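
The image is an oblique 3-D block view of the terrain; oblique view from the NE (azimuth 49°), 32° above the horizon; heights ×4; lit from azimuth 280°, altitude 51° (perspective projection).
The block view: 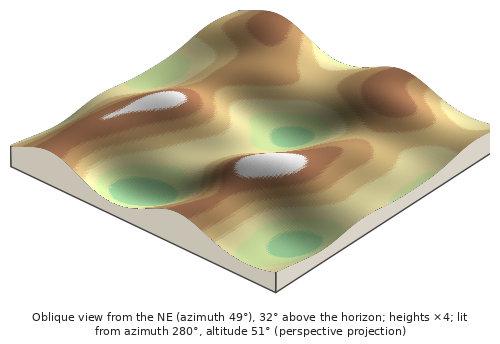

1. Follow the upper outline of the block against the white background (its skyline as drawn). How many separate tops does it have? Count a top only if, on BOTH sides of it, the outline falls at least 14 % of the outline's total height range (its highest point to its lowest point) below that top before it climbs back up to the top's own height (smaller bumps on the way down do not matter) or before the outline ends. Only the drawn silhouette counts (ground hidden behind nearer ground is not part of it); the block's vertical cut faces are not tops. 1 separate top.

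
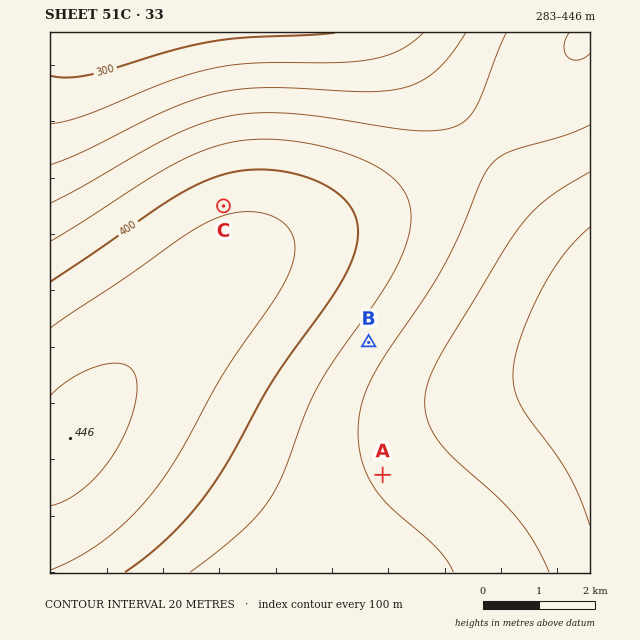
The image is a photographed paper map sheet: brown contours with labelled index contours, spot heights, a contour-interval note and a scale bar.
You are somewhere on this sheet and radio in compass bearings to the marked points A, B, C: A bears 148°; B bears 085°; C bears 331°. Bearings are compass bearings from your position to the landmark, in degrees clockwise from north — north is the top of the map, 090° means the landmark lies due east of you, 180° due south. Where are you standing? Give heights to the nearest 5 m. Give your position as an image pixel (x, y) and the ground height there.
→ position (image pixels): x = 303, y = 348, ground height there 395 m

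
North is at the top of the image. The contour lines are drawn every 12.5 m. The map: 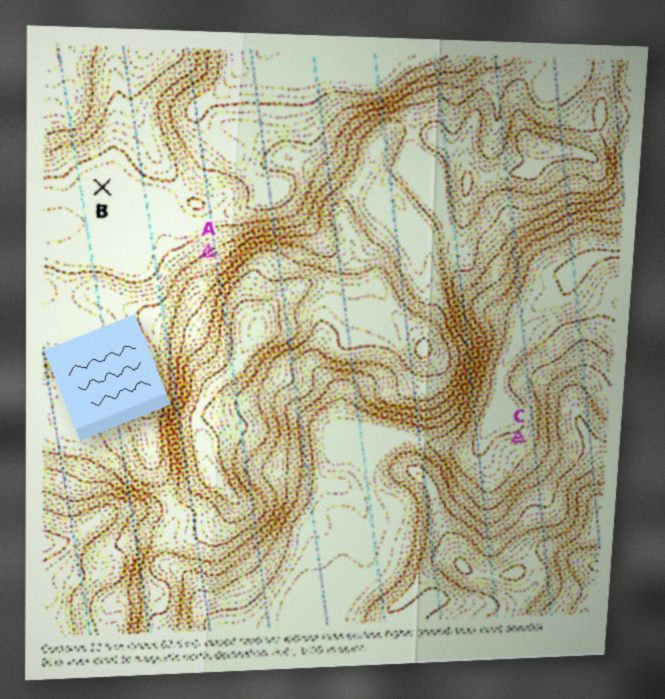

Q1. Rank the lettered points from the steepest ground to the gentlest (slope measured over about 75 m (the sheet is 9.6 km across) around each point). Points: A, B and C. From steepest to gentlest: A C B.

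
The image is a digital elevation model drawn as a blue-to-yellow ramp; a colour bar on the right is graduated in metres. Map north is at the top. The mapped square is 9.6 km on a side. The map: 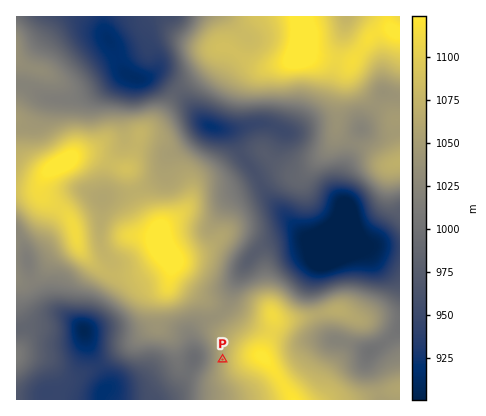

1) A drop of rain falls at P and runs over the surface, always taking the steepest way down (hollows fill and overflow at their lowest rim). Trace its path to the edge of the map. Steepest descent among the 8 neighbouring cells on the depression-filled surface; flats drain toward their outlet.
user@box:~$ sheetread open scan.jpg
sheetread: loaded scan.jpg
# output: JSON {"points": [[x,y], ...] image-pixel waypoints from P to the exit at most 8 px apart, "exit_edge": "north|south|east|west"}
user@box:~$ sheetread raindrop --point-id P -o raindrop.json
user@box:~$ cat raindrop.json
{"points": [[222, 360], [214, 360], [206, 360], [198, 360], [192, 368], [186, 376], [178, 384], [170, 392], [162, 400]], "exit_edge": "south"}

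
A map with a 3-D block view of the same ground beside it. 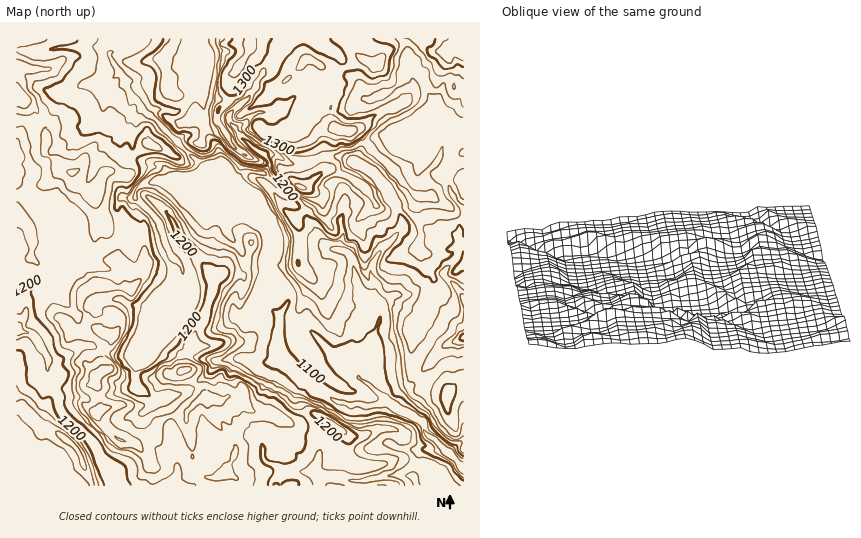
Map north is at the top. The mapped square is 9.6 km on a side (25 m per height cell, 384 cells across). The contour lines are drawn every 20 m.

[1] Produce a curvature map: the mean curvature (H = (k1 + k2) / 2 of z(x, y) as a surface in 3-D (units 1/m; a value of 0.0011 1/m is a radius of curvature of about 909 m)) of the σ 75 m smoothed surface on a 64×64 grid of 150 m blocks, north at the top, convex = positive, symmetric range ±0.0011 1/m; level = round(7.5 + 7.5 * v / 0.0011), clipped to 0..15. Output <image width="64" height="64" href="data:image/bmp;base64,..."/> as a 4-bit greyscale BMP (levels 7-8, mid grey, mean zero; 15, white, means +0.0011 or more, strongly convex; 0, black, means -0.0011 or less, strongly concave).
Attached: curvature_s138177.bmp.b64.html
<image width="64" height="64" href="data:image/bmp;base64,Qk12CAAAAAAAAHYAAAAoAAAAQAAAAEAAAAABAAQAAAAAAAAIAAATCwAAEwsAABAAAAAAAAAAAAAAABEREQAiIiIAMzMzAERERABVVVUAZmZmAHd3dwCIiIgAmZmZAKqqqgC7u7sAzMzMAN3d3QDu7u4A////AIiIiIdmqnZ2dlZmZ3ZndmiIdmibqXaYdDRXnMpmiZmpd3d3d2nGV3d5mphnh5mqiJmJhlZ2VmVGh1MiNEaZmaN3d3d3fbRXZmeaqGaId3iXeIh2ZmZoiJmru6l2aJmskHd3d3aPg2ZlV6mHZ4l3d4h2ZWeZh2eIiJmrzLqIqroyd3d3Zr5UVmZZqGd3iXd3iodmmZiId4d4dmeIiXZ3YA53d3Zp6TRHmryWeHaId3eKmGaJh5h3d3dkNFRGVoggLXd4Z7+0M2vdyXiHZph3eJh2Zoh4mHZmirl1RIupUAeld4mL6kM0rah3eIdnqHd4d3Zmd3iHZVnuzMqZvNoCe/hnmqtzM1nZZ3Z5l1i3Z4d4d2ZniZhVr/povd3M1gis1mi5lzREnZVFZWmoeaZXh4d3iJu6h3z+UiRoiYYQCKy1e7eFRnneuHd1V5mKp1h4d3mqu5iK77QkZmd2IARpq5WahXZXm6mr3cp1Z3iqiZl4mIiZhoyWMTNDNEMleKmrhZl1h1ZnV3Z5d3VVVWnLqZmoaJqFhjM0aIm4Noe6mZuVh2Z3d3mJl1RDR4VUNql4qct4mXVVRGmZqoVoiKqYmqaGd3Z3nLuWVlSIqHdmeHqa/Jh1VmRXmYiGR4eKmIiJl5d4dlR5qoeZZrq8uphli3uVREZ3ZomYh1WJdnund4mJl3dndVeqz+lleM7O/7R9ZUNFaGZnmYd4Z5h2aqdneHiXiFZ3rIitg0REeIq6gwMzRWd3Z4mYd4hoh3Zpp2Z4eJiHV2V5d5chVmVVZmUyMzNGd3domId3h2iHZlm4dniJmZRYl1ZlenNXd2eZmqvLlomHdnmHd3d3d3dmabh3VoqrY3ebdmZ7tVZ3Zmiqms7Zmod2eYd3Z3eHd2VqqYd1JEU2douYeazpVnd2Vqp2aLl5l3aJd3Zpp3h3Zpuph4mCJ4hnmoebqMtld3dle6ZEZ1eHd3h2ZoqXZ4dWq5mIiYdYl4mqZ5hmm3V3d3ZpynVGVoiHeHZoqXd3h1WqmYiIiYWIq6hndnibhmd3d1a7lkVmeHd4lmmoeId3R6mJmIeZhYiJdYlmiahlZ3d3ZZyWRnV3d2enaZiIh3ZIiImYeKeGiIdWmXdlRIZXd3dlfKdHpXiIZZd5mIh2ZWd4eJiIpIaHZmabh3do2VZ3h2Z7uEXGWJhkeImIiGVmlkRXmIqRh3iHdoqqqpq8dmeHZnqodbhHmER5qYiIVYaYZ4eJqTV4dnd3d6uoeHund3dmiqqWqWZ1N6upmYY3lYmHeHmDWWiIZoh2dmZoaLmYdmaam7iadmV6yoiIhjp3qYd3mUTKeJmHd2dmZ5h3uphlZ6mJuHplZ4zYd4mmLFXJh3iZg2p5mId3d2iZl2e6dUV6p4moaVVkbMh3iaQtgquYiZmqV3iXdnh2dmeHd6ljV7yXeJVbhWRayHdUME6zOqmqmHh1Z5h3eHeIZ3d4qUN72Xd3Y362ZEq4dUNHbKYkeZl2eGV4l3d4eImId3ipM62WVoZGrbVkSrdke2urh5RIiYeKZWmXd3h3iYh4iLkV3GVWl2mZdWNqqFXOOMl4l0R5d4hleod3eHZ5mHiYxwn5VmZ3eIZXQ5ynN8gpuYd5c3h3d3WoeHd3ZomYaomQTddWdmeHdnYm3JVbpjeqh4lVmYdnlpd3Z3ZniZdbeBTfllZ3d3d3dDzYVXynRnisyEmoZnq0hnd3ZniZmEhDbupkV3d3d3difnEli6ZWZZ2ER5maqmZ2Z4ZoiZmYMxP9lkV3d3d3djTYBKu6p1Vo2TNYu7ylKZdohmmYeahIcGdlV3d3d3dkS7Au/6V3RZ/2JHuniZRal2mYeZZol4zlATRmd3d3dlncAd/aqERp7XM2u3Z3dJunVomap2iZq9yFVDNFZ3dlVzAc+2ecqb21IlrIZodkiZZWeamqZpqHmpl0e8dFZTVBVG+VVWm8hDI0r7d3iIVolniIl3uGh3d3UzfvtEMhBf/4VyRFVndRJGrqd3d4pneWeph2aZeHaHiJvvoDzEBv/SATeYZlVEQmvZVWd3iXeYZpl3ZXqXd4eM3ccF79I/9wBYvd3JV5ama5Znd3d4lnh3m4d2Z5iHdoyqYBrKcq9gCv/aiLt2mct1Vnd3d3iYZ3eKh2dmd4h2e6QFlWho/gXP2Xdmeqm+/rY0Z3d3d3h2Z4mId3d3eHd7gEzqhm3xBK+Xd3dni8u83HRFZ3d3d3Z3l4iIiHeIiHYn66qmT5DKSXeIh3ZplUebuHZVZ3d2h5iXeIiId4h4VEdjR6VPwF6kRXeId2iENGe8u4ZWd3eauodneIh3iXZWl3hmhUvrEa2XZ3iHeadVVGi924Zmd5y6dWd4iId4hVeaupd2NpuTGrh3d3d4qGZmVFm7lmV5e3RFZmd3iIhmiHm4iHY4yrg0qoh3d3eqdmdlRoqVdoxqZFZmZmdnd1aIaLh3d0bal4OZqoZ3d5qGV3aFaYSYandniZh3d4d2VnZXqHd3Q9yXlVeKl3Z4l2ZpmYVYZJlWeau8uXd4iIV5hlmHd3dTu7mGRniZd6mHh3u8hVdleZZrmIirmIiIV6qaq5d3h1OKuoh1aHqquHZoq7uFVldouHdUVmmZmYdYh3iql3eIU3d5mYZnebh2Znqni6VFWKvJplVVVWZ3ZmZmZmiod4hVh3mpd2d4hmZnmXd6uUWKmqmKq6mZmIiIiIdmVYqHd1e6iKl4dnZnd4mHd2VmaLhXeI"/>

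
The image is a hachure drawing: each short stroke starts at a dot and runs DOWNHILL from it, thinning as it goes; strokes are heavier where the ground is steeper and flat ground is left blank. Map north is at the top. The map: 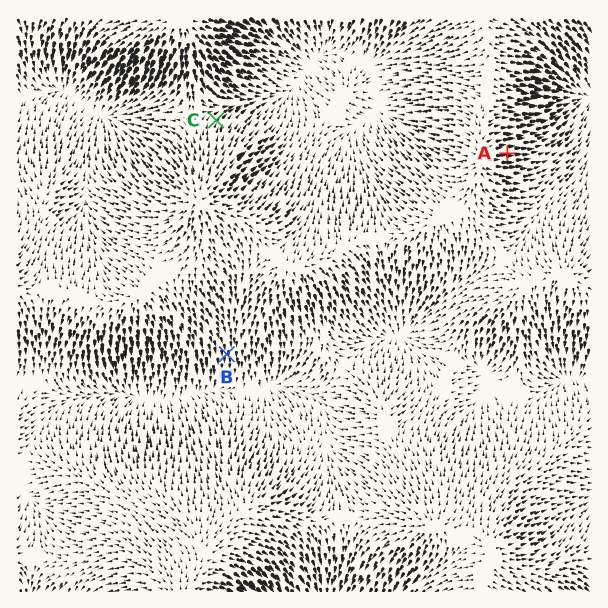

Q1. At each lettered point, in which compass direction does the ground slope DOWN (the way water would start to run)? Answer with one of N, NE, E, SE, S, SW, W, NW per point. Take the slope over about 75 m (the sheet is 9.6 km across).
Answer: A E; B S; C NE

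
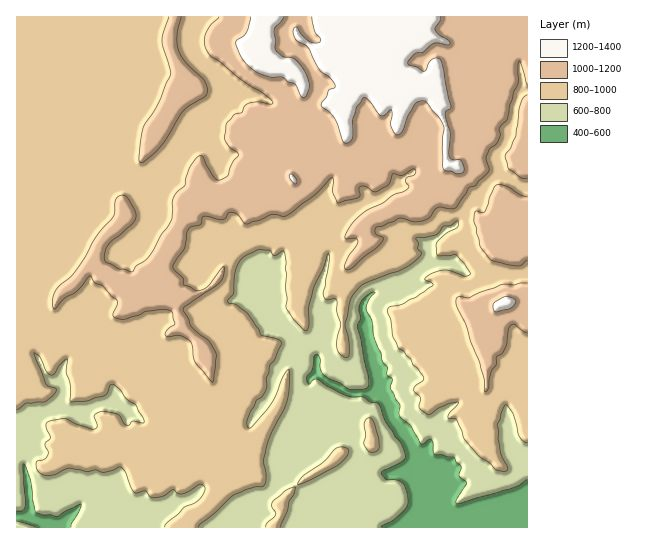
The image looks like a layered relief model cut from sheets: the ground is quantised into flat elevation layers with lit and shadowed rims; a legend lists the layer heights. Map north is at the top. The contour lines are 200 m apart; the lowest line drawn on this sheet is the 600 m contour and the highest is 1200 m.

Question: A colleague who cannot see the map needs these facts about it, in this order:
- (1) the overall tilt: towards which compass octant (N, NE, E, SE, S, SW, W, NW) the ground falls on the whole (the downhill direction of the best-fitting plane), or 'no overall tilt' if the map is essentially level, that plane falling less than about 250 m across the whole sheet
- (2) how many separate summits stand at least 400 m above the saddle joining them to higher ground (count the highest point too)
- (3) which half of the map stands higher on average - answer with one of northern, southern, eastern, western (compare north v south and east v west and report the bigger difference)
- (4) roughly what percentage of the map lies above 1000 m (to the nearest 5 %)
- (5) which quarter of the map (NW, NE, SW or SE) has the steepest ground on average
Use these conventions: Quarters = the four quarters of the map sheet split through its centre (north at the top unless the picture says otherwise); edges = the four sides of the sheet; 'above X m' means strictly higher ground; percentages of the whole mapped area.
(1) On the whole the ground falls towards the south.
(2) Counting only tops that stand 400 m proud, the map has 1 summit.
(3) On average the northern half of the map is the higher ground.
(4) Ground above 1000 m makes up about 30 % of the sheet.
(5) The south-east quarter is the steepest part of the map.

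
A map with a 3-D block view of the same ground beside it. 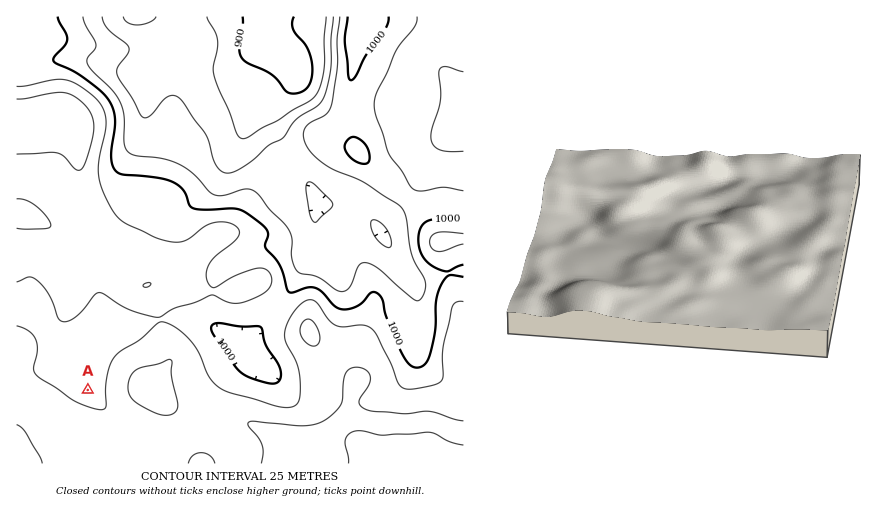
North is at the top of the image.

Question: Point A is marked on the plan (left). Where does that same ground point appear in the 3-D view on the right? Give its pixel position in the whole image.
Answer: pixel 780 302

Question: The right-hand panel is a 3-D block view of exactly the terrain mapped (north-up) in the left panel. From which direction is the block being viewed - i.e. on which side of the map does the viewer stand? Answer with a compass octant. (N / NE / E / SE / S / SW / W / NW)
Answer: W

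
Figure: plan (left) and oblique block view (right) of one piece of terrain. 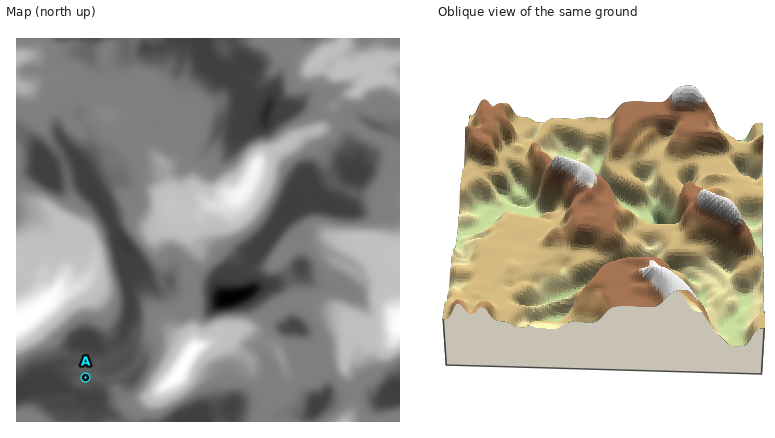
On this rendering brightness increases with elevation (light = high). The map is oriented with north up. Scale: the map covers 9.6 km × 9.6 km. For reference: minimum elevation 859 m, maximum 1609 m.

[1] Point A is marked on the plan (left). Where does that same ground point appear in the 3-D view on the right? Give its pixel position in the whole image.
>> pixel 727 298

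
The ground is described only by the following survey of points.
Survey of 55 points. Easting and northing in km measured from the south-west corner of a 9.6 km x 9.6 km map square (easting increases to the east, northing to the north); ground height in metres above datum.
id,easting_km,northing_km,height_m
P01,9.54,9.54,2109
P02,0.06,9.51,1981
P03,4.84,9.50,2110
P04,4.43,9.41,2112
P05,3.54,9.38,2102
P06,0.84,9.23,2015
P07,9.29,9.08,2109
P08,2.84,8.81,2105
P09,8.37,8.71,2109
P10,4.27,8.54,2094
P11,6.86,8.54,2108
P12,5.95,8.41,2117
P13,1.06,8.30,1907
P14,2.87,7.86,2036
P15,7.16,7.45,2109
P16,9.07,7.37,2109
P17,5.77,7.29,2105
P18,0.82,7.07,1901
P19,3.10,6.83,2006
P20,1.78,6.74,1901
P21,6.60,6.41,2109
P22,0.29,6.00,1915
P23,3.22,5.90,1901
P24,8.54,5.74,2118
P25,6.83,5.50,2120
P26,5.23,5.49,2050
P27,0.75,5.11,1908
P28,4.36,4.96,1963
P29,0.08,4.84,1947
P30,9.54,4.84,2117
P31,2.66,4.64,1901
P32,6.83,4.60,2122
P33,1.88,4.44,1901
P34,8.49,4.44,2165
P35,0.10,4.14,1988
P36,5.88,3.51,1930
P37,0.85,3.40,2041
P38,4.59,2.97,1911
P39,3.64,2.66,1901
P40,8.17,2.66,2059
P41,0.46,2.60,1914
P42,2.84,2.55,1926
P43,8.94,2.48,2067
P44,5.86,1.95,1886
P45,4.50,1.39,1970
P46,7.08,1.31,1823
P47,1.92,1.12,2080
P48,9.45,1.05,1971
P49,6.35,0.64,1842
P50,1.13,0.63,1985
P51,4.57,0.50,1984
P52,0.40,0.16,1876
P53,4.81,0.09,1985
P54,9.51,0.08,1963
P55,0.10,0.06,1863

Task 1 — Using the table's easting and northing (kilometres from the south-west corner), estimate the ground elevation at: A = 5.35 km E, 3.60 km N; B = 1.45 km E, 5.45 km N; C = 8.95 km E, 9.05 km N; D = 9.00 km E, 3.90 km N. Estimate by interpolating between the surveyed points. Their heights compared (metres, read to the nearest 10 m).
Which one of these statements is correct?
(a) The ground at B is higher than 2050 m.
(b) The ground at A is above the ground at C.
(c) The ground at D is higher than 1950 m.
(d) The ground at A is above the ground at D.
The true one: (c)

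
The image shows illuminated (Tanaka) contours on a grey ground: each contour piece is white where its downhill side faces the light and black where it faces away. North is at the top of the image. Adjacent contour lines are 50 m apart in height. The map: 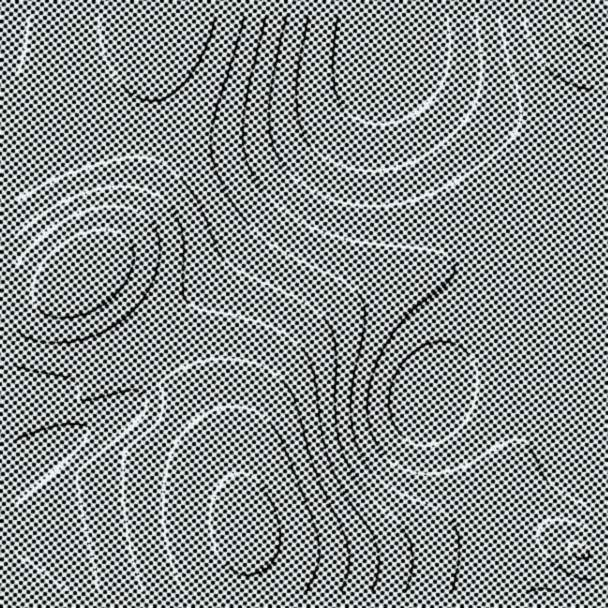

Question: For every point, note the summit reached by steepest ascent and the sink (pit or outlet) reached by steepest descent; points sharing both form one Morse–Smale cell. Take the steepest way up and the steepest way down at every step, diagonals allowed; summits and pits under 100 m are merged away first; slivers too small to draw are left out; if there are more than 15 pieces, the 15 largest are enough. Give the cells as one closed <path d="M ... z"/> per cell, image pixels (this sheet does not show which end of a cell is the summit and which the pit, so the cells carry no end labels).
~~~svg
<path d="M390 16l-373 0-1 70 26 26 20 10 15 5 127 12 44 0 48-9 37-16 21-16 16-15 13-17-17 27-86 113-74 79-23 23-44 39 71 90 22 37 9 26 6 27-1 65 345 0 1-434-43-16-60-27-43-23-26-16-16-16-4-7z"/><path d="M375 76l-28 28-35 20-27 9-37 6-44 0-127-12-15-5-20-10-25-26-1 210 23-1 24-7 18-10 6 0 13 15 34 48 4 3 5-1 40-35 97-102 86-113 10-15z"/><path d="M138 346l-34 24-77 44 1-19-4-9-8-5 1 211 229-1 1-64-6-27-9-26-22-37z"/><path d="M591 16l-199 0-1 8 6 21 7 15 16 16 18 12 77 39 76 30z"/><path d="M87 278l-6 0-30 14-35 5 0 83 8 6 4 9 1 17 75-42 35-25z"/>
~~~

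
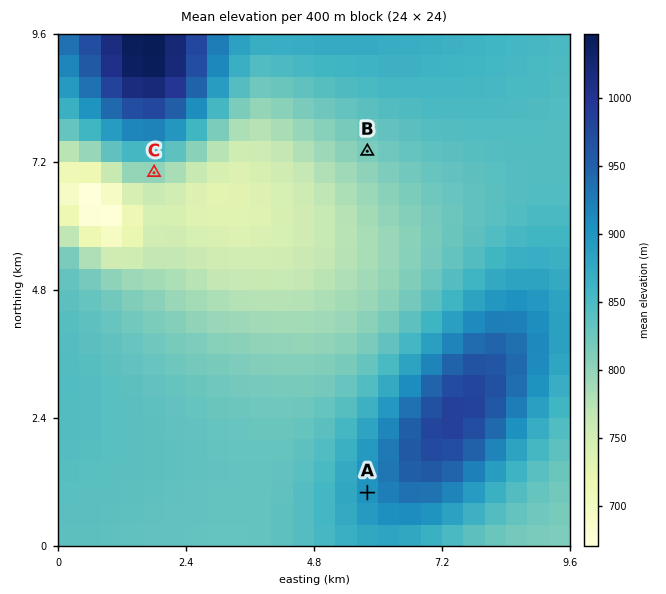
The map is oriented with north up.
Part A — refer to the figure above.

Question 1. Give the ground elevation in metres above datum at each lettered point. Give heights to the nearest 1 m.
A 901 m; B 814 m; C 799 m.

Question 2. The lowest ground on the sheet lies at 660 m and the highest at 1050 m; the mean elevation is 840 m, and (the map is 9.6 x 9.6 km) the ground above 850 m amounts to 31.2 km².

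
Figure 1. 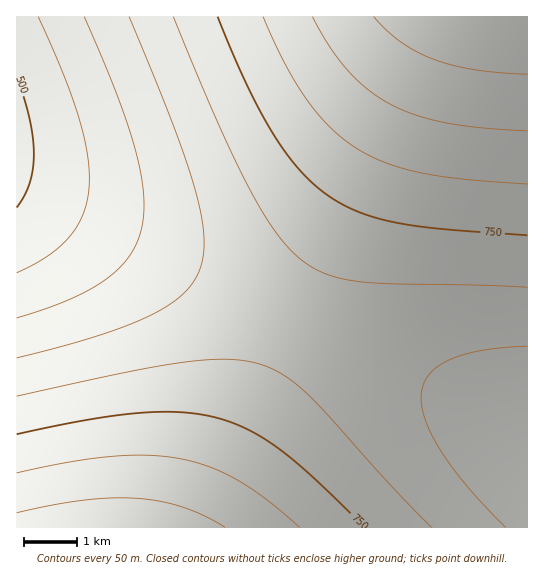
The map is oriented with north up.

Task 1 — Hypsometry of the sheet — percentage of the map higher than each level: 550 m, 95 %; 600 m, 88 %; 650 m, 75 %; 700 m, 50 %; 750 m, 32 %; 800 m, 19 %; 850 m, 9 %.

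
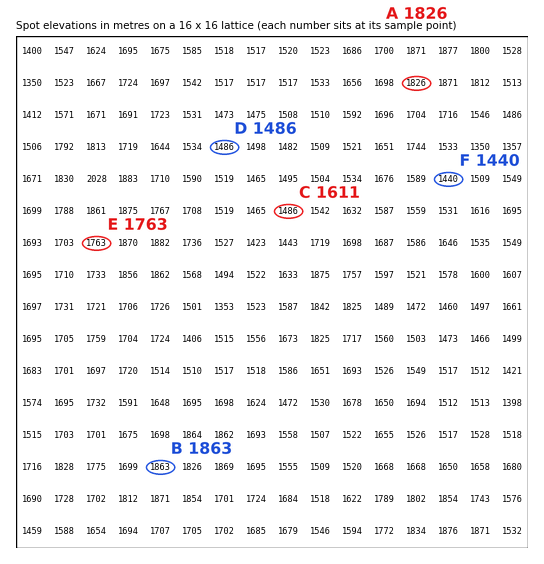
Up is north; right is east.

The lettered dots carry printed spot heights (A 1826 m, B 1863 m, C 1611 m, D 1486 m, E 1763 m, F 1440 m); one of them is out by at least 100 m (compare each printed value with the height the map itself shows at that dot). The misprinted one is C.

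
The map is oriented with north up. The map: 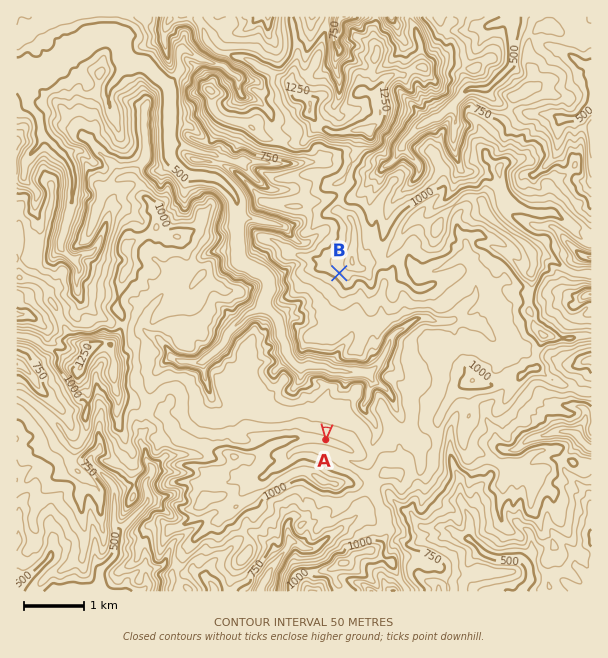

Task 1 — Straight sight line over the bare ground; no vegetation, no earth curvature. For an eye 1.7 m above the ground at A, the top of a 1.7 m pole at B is visible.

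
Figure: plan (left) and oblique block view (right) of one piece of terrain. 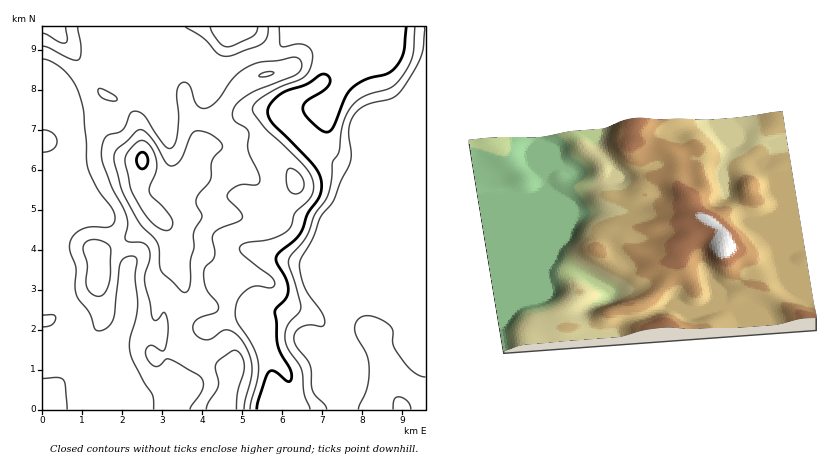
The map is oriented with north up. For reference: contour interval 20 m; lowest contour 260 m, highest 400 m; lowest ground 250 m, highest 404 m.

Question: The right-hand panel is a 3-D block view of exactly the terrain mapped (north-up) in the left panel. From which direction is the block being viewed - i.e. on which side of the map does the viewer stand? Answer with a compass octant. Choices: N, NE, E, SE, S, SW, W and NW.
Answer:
N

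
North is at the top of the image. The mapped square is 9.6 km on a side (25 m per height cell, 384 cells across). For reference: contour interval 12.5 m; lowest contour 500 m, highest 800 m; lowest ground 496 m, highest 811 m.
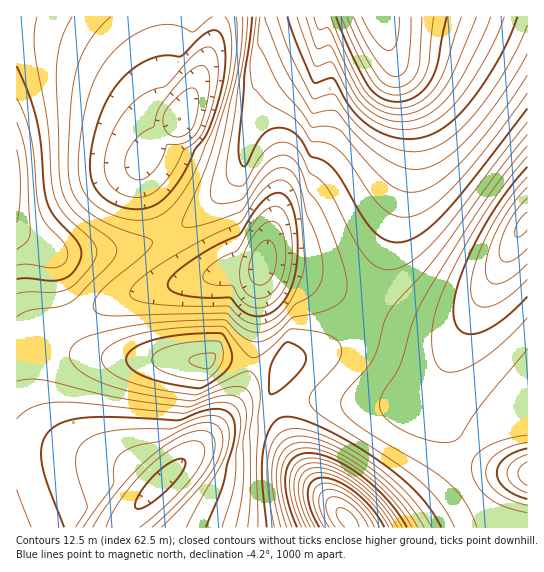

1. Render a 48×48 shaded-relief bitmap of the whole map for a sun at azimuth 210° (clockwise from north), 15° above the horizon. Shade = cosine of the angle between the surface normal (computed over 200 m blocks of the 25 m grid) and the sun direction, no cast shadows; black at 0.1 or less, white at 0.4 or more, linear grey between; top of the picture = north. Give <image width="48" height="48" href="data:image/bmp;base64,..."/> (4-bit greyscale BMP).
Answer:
<image width="48" height="48" href="data:image/bmp;base64,Qk32BAAAAAAAAHYAAAAoAAAAMAAAADAAAAABAAQAAAAAAIAEAAATCwAAEwsAABAAAAAAAAAAAAAAABEREQAiIiIAMzMzAERERABVVVUAZmZmAHd3dwCIiIgAmZmZAKqqqgC7u7sAzMzMAN3d3QDu7u4A////AHd3d4iIh3ZoiIiZq83u7JYxABNFZneHdnd3d4iIh3d3iIiZq83u2nQQACNFZ3d2ZXd3d3iIiHd3eIiZq83cp0EAASRWZ3ZlQ3d3d3eIiIh3d4mau8zKdBAAAjRWd2ZUQ3d3d3d4mYiHd4mau7uXQQAAE0Vmd2ZlVXd3d3eIiZmIiImqu6l0IAABNFZnd3d3eHd3eIiIiZmZmZmqqpdTEAATRWZ3d4iJmniIiIiImZqqqZqqqYZCERI0VmZ3eIiaq4iIiJmZmaq7uqqqqXZDIjRVZnd3iIiZq4iImZmqqqu8u7u6qHZURFVmd3d3iIiImYiZmaqqu7vMzMy6qXZlZmd3d3eIiIiIiImZmqq7vMzMzMy7qYd3d3d4iIiIiIiIiJmZqqu7vMzMzMy7qZiIiIiIiIiIiIiIiJmZqqq7u7vMu7uqqZiIiIiIiIiIiIiIiJmZmaqqqqqqqqmZmZiIiIiIiIiHd3iIiIiZmZmZmZmZmId4iIiIiIiIiIh3d3eIiIiIiIiIiHd3d2ZmZ3d3d4iIiIh3d3d4iIiIiHd3ZmZlVVRFVmdnd3eIiId3d3d3iIiIh3dmZVVUREQ0VWZmd3eIiIh3d3d3eIiIiHdmZVVEREM0RWZmd3eIiIiHd3d3d5mZmId3ZlVVREREVWd3d3iIiIiHd3d3d5mqmYiHd2ZmVVVEVnd3eIiIiIiId3d3d6qqqZiIiId3ZmZVZ4iIiIiJiIiIh3d3d6qqmZmZmIiIh3dmd4mYiZmZmZiIh3d3d6qpmIiImZmZmIh3eJqZmZmZmZmIiHd3d5mYd3eIiImZmZmIiZqpmZmZmZmIiId3d5iHZmZnd4iZmZmYiaqqmZmZmZmYiId3d4d2VVVmZniJmaqYiau6mZmZmZmZiIiHd3dlVVVVVmeImZqZmau6qqmZmZmZiIiIh3ZlVVVVVmd4iZqZmau6qqqZmZmZmIiIiGZVVVVVVmd4iZmZmau6qqqZmZmZmIiIiGZVVVZmZnd4iJmZiau7qqqpmZmZmYiImWZmZmZmd3eIiJmZiau7qqqqqZmZmYiImWZmZmd3d4iIiJmZiau7qqqqqpmZmYiImVVmZnd3iIiIiJmZiau7qqqqqqqZmZiImVVmZ3d4iIh3eJmZiaq7qqq7uqqZmZiImVVmZ3eIiIdVaJmZiaq7qqu7u7qpmZiIiVZmZ3eIiIZniJmZiaq7qrzMzLupmZiIiVZmd3iIiId4mZmpiaq7qrzd3MupmYiIiGZmd3iIiIiJmZmpmaq7qs3d3LupmYiIiGZnd3iIiIiZmaqpmaq7qs3d3LqZiIiIiGZ3d4iIiJiZmaqqmaq7qs3dy6mIiIiIiGd3d4iIiJmZmaqqqaq7qs3cupiIiIiIiHd3eIiIiJmZmaq6qqq7q93MqYd3eIiIiHd3iIiIiZmZmaq6qqq7q93LqHd3d4iIiHd4iIiIiZmZmaq7qqq7q93LmHd3d4iIiHeIiIiIiZmZmaq7qqq7q9y6l3d3d4iIiHiIiIiIiZmZmpqrq6q7rNy6h3d3eIiIdw=="/>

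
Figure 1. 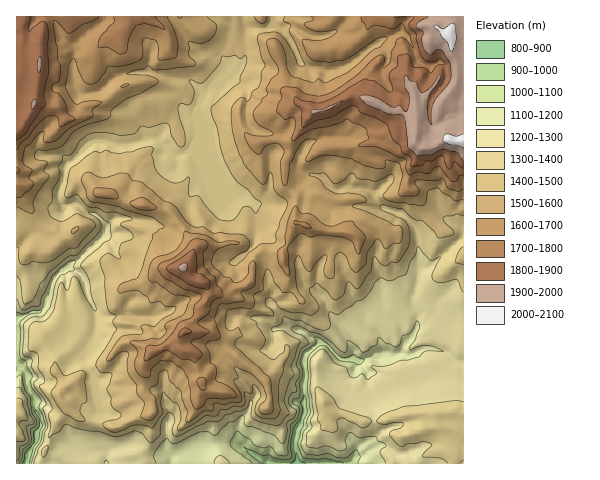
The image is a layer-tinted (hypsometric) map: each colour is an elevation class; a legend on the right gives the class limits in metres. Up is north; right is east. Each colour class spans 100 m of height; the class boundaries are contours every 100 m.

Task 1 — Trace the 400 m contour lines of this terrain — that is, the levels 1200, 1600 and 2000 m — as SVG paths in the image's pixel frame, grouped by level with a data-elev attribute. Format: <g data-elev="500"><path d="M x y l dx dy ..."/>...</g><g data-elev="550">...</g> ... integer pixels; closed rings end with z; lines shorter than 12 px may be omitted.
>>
<g data-elev="1200"><path d="M156 463l-2-9 7-10 5-5 8 5 26-12 8 0 5 3 3 0 12-12 7-2 7-5 2 1 1 8 8 2 18 7 5 2 5 7 3 0 3-11 0-9 7-6 2-5 0-2-6-5-2-5 3-6 6-3-1-8 4-9-4-11 4-13 9-7-5-7-11-4-1-3 1-2 6-1 10 6 11 2 23 18 4-1 1-11 9 6 6 6 13-7 2-7 16 9 4-1 4-10 10-4 5-11 2 3 1 4-5 12-6 7 0 2 18-3 7 1 10 4-17 0-4 2-5 4-18 4-11 4-17 0-1 2 5 4 0 3-8 6-6-6-6 4-5-1-4-9-12-5-12-14-4 1-9 10 0 30 3 23-3 8 2 6-6 7 1 12 9 2 11-2 10 5 5 0 5-4-2-7 4-7 11 5 16-1 2 4 8 4-1 2-5 5 6 11"/><path d="M229 463l-3-4-6-4-5 4-1 4"/><path d="M17 461l3-5 0-9 6-3 3-3-2-15 6-2 1-3-4-7-3-16-7-10-3 0"/><path d="M17 299l5 11 17-4 2-2 0-6 12-23 16-14 5-1 2 2-2 4 0 5-13 4-4 5-7 26-5 8-4 3-10 1-7 7-2 28 3 3 6 2 1 2-1 7 7 10-4 5 0 3 12 18 0 2-3 4 5 16-4 8-1 9-5 7-4 14"/></g><g data-elev="1600"><path d="M195 409l2 0 4-2 7-8 15 0 13-2 0-4-5-5-15-7 0-13-6-6-1-8-3-8 3-5 8-1 3-3-6-18 5-14 25-4 0-2-3-6 10-5 4-3 1-19-1-4-3-1-3 4-1 8-2 4-6 4-6 1-4-4-7-2-9-9-3-5 3-9 3-3 12-5 10-2-5-2-16 1-12-7-16-2-4-2-2 1-2 10-6 8-8 4-10 3-6 3-2 6-2 10 3 6 6 0 16 12 17 4 0 2-4 9-4 6-16 8-1 4 2 5-7 6-8 0-22 4 7 8 1 4-3 8 0 6 3 6 5 3 7 0 2-9 9-7 12 1 9 7 6 9 3 12-1 8z"/><path d="M287 276l1 0 2-4-2-26 11-12 5 0 7 3 10-2 25 3 7 4 5 12 7-15-1-4-11-14-9 1-10 4-7 0-16-12-10 0-6-8-3 4-4 11-3 15 0 8-8 8 2 11z"/><path d="M145 210l9 0 3-2-10-8-4-2-4 0-9 4 0 2 5 4z"/><path d="M108 199l10-1-3-8-11-2-8 0-2 1-1 4 2 3z"/><path d="M17 197l4 0 10-8 2-4 0-3-4-4 3-9-7-4-2-4 3-15 5-2 5-8 6-5 2 1-1 7 2 3 10-1 15-13 22-11 1-2-1-5 9-7 0-2-9 0-9 1-6 2-6-5-6-12 3-21 3-6 3-2 1 2 9 21 6 3 8-3 11-15 9 1 8-2 14-5 3-4-1-14 4-4 8 2 3 2 1 5 0 10 1 3 15-2 3-3 1-13-4-13-7-12"/><path d="M121 87l3 0 5-3-5 0z"/><path d="M311 17l2 1 0 2-9 4 4 4 10 4 18-3 1 2-6 5-8 4-21 0 1 3 4 12 7 6 15 1 14-2 10-5 24-16 8-2 2 2-6 8-9 3-24 22-22 11-7-4-7 3-20-6-5-8-2-15-4-10-7-5-6 2-1 3 1 6 3 7 6 10 1 5-1 4-6 4-5 9 1 7-5 3-1 5-7 8-1 4 5 9 13 7 2 3-4 2-12 0-12-4 0 6 6 10 8 7 6-8 4-2 8-2 4 3 3 6-3 10 0 16 2 6 2 2 2-3 3-19 6-12 7-11 8-2 6 1-11 18 0 2 1 1 14-5 8-1 21 3 14 8 13 3 8-2 1-7 12 3 5 11-5 19 2 3 14 0 4-1 1-6-4-7 3-3 17 2 7-2 7 10 10 2 4-2"/></g><g data-elev="2000"><path d="M463 134l-7 2-10-2-3 6 6 4 14 3"/><path d="M451 52l2-2 3-11-1-14-3-2-10 6-4-3-4 0 13 16z"/></g>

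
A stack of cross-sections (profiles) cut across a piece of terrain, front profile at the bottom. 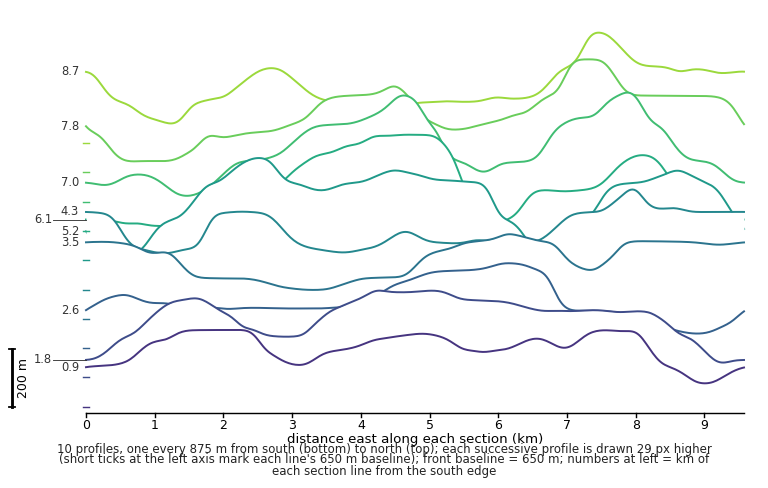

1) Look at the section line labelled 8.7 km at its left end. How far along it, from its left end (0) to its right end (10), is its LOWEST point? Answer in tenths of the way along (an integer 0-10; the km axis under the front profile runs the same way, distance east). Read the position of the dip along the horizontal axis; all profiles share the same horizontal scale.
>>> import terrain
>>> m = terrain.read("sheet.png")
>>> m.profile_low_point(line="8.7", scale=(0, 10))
1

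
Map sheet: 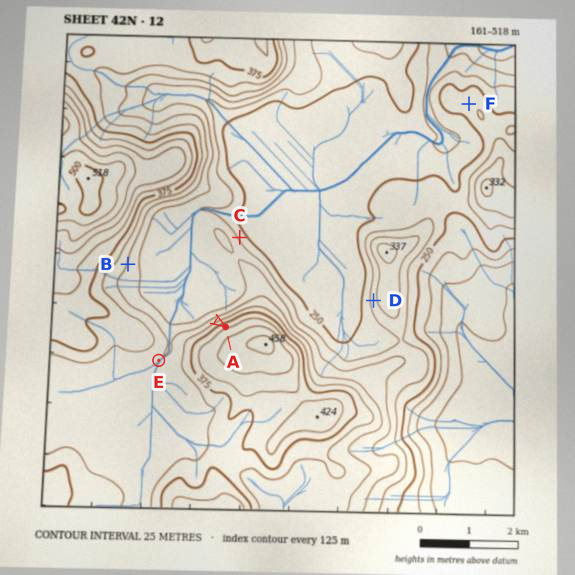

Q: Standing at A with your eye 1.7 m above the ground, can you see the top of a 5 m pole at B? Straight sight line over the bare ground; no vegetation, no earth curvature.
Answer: yes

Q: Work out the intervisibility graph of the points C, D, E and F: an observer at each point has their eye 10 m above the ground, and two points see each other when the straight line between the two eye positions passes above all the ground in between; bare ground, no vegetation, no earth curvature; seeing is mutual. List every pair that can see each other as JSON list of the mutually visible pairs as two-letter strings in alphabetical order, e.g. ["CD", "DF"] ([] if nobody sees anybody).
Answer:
["CD", "CF"]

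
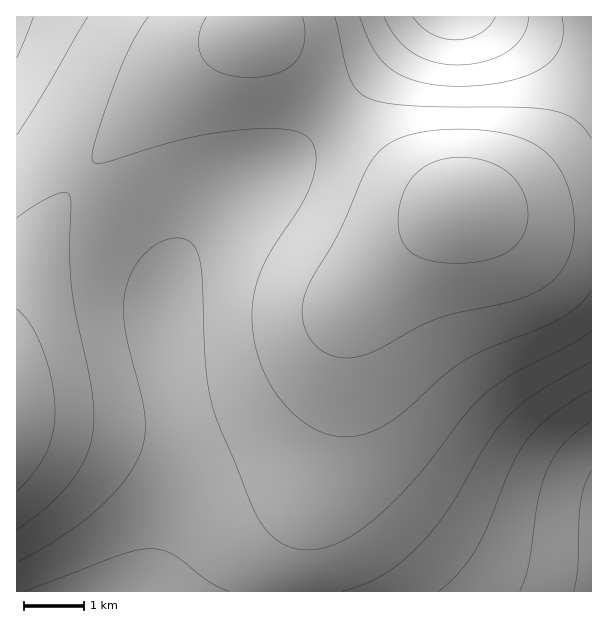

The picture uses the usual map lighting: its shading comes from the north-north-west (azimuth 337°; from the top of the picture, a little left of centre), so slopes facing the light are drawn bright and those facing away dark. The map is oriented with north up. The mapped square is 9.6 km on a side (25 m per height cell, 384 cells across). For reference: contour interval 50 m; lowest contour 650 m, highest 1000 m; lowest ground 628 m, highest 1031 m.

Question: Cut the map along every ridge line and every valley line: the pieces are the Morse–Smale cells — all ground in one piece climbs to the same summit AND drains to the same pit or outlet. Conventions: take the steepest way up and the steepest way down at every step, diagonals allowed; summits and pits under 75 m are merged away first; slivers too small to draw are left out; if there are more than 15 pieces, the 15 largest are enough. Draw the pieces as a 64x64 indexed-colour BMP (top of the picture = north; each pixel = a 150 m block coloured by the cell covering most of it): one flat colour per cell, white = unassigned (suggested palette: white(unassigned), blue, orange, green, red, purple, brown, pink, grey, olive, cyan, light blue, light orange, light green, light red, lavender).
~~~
<image width="64" height="64" href="data:image/bmp;base64,Qk12CAAAAAAAAHYAAAAoAAAAQAAAAEAAAAABAAQAAAAAAAAIAAATCwAAEwsAABAAAAAAAAAA////ALR3HwAOf/8ALKAsACgn1gC9Z5QAS1aMAMJ34wB/f38AIr28AM++FwDox64AeLv/AIrfmACWmP8A1bDFACIiIiIiIiIhERERERERERERERERERERERERERERERERIiIiIiIiIiEREREREREREREREREREREREREREREREREiIiIiIiIiIhERERERERERERERERERERERERERERERESIiIiIiIiIiERERERERERERERERERERERERERERERERIiIiIiIiIiIREREREREREREREREREREREREREREREREiIiIiIiIiIiERERERERERERERERERERERERERERERESIiIiIiIiIiIRERERERERERERERERERERERERERERERIiIiIiIiIiIhEREREREREREREREREREREREREREREREiIiIiIiIiIiERERERERERERERERERERERERERERERESIiIiIiIiIiIhERERERERERERERERERERERERERERERIiIiIiIiIiIiEREREREREREREREREREREREREREREREiIiIiIiIiIiIRERERERERERERERERERERERERERERESIiIiIiIiIiIhERERERERERERERERERERERERERERERIiIiIiIiIiIiEREREREREREREREREREREREREREREREiIiIiIiIiIiIRERERERERERERERERERERERERERERESIiIiIiIiIiIhERERERERERERERERERERERERERERERIiIiIiIiIiIiEREREREREREREREREREREREREREREREiIiIiIiIiIiIRERERERERERERERERERERERERERERESIiIiIiIiIiIhERERERERERERERERERERERERERERERIiIiIiIiIiIiEREREREREREREREREREREREREREREREiIiIiIiIiIiIRERERERERERERERERERERERERERERESIiIiIiIiIiIhERERERERERERERERERERERERERERERIiIiIiIiIiIhEREREREREREREREREREREREREREREREiIiIiIiIiIiERERERERERERERERERERERERERERERESIiIiIiIiIiIRERERERERERERERERERERERERERERERIiIiIiIiIiIhEREREREREREREREREREREREREREREREiIiIiIiIiIiERERERERERERERERERERERERERERERESIiIiIiIiIiIRERERERERERERERERERERERERERERERIiIiIiIiIiIREREREREREREREREREREREREREREREREiIiIiIiIiIhERERERERERERERERERERERERERERERESIiIiIiIiIiERERERERERERERERERERERERERERERERIiIiIiIiIiIREREREREREREREREREREREREREREREREiIiIiIiIiIhERERERERERERERERERERERERERERERESIiIiIiIiIiERERERERERERERERERERERERERERERERIiIiIiIiIiIRERERERERERERERERERERERERERERERFSIiIiIiIiIhEREREREREREREREREREREREREREREREVIiIiIiIiIiERERERERERERERERERERERERERERERERVSIiIiIiIiIRERERERERERERERERERERERERERERERFVIiIiIiIiIREREREREREREREREREREREREREREREREVVSIiIiIiIRERERERERERERERERERERERERERERERERVVIiIiIiIRERERERERERERERERERERERERERERERERFVVSIiIiIRERERERERERERERERERERERERERETMzMzM1VVIiIiIRERERERERERERERERERERERERETMzMzMzMzVVVSIiIRERERERERERERERERERERERERMzMzMzMzMzNVVVUiIRERERERERERERERERERERERETMzMzMzMzMzM1VVVVIREREREREREREREREREREREREzMzMzMzMzMzMzVVVVRBEREREREREREREREREREREREzMzMzMzMzMzMzNVVVREEREREREREREREREREREREREzMzMzMzMzMzMzM1VVRERBERERERERERERERERERERMzMzMzMzMzMzMzMzVVREREQRERERERERERERERERERMzMzMzMzMzMzMzMzNUREREREERERERERERERERERERMzMzMzMzMzMzMzMzM0RERERERBERERERERERERERERMzMzMzMzMzMzMzMzMzREREREREQRERERERERERERERMzMzMzMzMzMzMzMzMzNEREREREREERERERERERERERMzMzMzMzMzMzMzMzMzM0RERERERERBERERERERERERMzMzMzMzMzMzMzMzMzMzREREREREREQRERERERERERMzMzMzMzMzMzMzMzMzMzNEREREREREREQRERERERERMzMzMzMzMzMzMzMzMzMzM0REREREREREREEREREREREzMzMzMzMzMzMzMzMzMzMzRERERERERERERBEREREREzMzMzMzMzMzMzMzMzMzMzNEREREREREREREQREREREzMzMzMzMzMzMzMzMzMzMzM0REREREREREREREQREREzMzMzMzMzMzMzMzMzMzMzMzREREREREREREREREQREzMzMzMzMzMzMzMzMzMzMzMzNEREREREREREREREREQzMzMzMzMzMzMzMzMzMzMzMzM0RERERERERERERERERDMzMzMzMzMzMzMzMzMzMzMzMz"/>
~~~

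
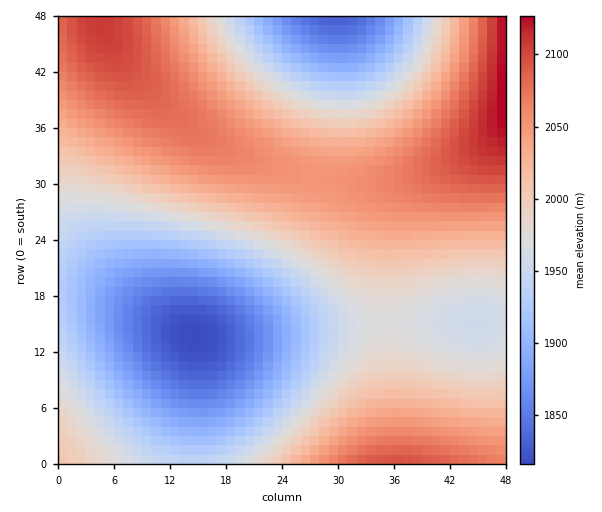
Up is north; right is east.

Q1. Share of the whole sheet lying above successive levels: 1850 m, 95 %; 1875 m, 90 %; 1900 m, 84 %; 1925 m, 77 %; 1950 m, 69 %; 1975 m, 57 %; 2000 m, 45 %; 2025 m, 36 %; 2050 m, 24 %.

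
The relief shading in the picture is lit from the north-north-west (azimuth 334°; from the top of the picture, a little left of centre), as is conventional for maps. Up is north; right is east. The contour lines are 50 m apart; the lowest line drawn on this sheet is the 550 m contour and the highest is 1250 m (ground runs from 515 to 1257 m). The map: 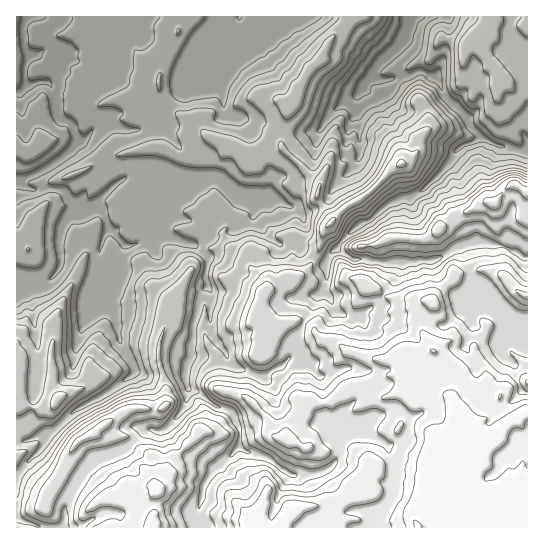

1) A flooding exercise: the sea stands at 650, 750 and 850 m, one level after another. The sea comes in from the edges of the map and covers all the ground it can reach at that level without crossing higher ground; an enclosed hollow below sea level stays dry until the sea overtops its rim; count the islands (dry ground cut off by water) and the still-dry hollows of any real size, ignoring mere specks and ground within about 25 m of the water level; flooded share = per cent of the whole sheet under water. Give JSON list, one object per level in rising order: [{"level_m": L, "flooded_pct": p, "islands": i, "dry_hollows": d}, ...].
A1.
[{"level_m": 650, "flooded_pct": 13, "islands": 0, "dry_hollows": 0}, {"level_m": 750, "flooded_pct": 34, "islands": 0, "dry_hollows": 0}, {"level_m": 850, "flooded_pct": 49, "islands": 0, "dry_hollows": 0}]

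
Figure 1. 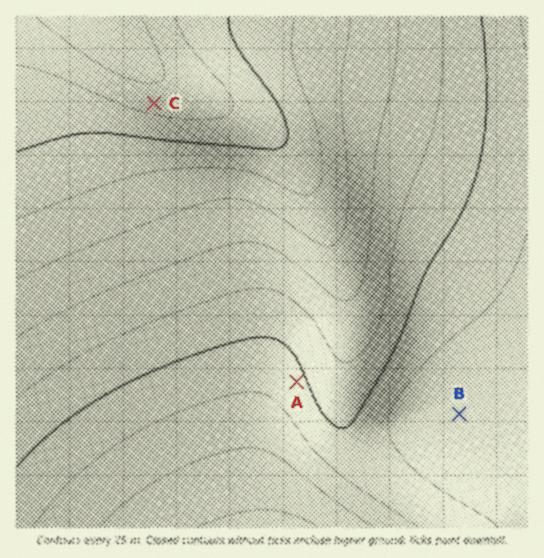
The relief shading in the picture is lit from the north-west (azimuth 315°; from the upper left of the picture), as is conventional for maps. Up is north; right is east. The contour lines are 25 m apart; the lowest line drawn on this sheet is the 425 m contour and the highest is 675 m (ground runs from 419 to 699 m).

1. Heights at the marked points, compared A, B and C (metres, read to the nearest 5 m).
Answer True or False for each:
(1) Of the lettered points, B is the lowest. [True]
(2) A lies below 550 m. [True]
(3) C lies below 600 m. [False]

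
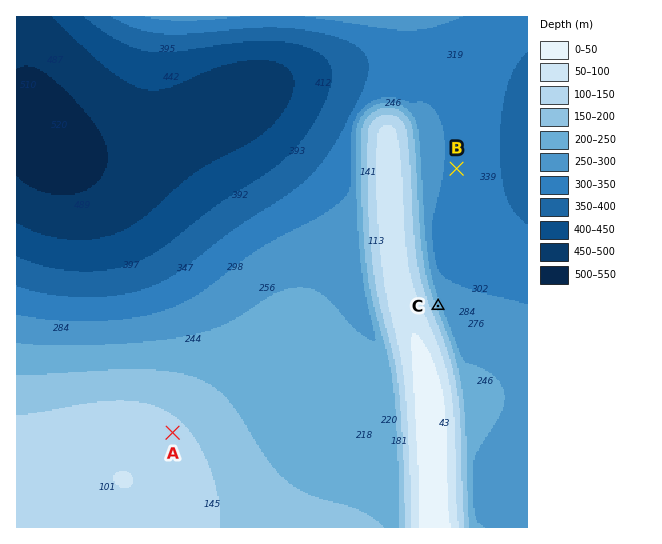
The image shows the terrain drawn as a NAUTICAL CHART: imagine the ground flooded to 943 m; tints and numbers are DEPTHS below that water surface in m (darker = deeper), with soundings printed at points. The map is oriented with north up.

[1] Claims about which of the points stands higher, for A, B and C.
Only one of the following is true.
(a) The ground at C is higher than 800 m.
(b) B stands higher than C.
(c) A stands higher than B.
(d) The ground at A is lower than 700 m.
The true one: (c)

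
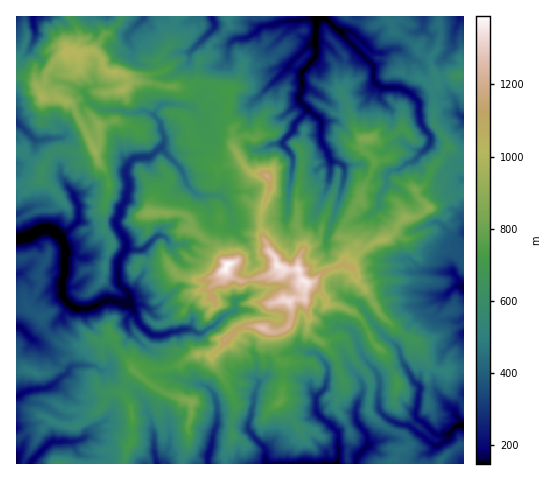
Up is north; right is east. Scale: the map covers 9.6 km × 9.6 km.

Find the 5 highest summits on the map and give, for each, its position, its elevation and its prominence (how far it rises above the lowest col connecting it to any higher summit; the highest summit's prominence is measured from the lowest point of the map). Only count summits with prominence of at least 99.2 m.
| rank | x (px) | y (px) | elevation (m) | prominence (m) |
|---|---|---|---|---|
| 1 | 228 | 264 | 1390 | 1242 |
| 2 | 278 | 265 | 1365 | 194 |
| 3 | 267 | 176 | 1183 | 198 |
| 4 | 68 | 52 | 1036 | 343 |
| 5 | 192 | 402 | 870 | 145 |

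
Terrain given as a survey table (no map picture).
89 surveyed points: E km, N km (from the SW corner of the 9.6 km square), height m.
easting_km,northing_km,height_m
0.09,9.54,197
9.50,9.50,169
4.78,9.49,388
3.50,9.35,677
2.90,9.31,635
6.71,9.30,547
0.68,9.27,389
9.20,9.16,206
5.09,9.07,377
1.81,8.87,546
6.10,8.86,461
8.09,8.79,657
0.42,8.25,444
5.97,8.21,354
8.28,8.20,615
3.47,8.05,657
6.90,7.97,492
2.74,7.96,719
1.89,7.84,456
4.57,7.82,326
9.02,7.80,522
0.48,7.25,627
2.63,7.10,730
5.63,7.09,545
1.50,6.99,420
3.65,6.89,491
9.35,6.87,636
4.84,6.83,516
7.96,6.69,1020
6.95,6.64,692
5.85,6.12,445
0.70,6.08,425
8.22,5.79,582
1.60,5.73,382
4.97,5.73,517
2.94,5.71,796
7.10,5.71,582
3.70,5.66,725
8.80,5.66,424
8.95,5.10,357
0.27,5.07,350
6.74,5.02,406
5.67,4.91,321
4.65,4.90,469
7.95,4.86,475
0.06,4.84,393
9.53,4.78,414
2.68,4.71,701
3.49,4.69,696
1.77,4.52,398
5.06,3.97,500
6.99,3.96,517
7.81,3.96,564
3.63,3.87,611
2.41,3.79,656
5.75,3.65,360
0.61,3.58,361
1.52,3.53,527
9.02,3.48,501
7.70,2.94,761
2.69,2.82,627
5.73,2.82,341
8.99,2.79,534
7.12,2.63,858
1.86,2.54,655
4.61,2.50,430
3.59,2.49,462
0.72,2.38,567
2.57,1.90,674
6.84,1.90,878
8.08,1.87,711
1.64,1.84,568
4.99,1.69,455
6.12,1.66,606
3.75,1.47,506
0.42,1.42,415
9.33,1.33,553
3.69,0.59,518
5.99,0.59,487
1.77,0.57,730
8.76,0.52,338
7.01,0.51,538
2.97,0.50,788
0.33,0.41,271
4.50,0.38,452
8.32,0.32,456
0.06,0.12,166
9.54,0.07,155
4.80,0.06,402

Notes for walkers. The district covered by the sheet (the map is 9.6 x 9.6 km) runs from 140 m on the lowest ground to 1030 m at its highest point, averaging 530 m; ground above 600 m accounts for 27.7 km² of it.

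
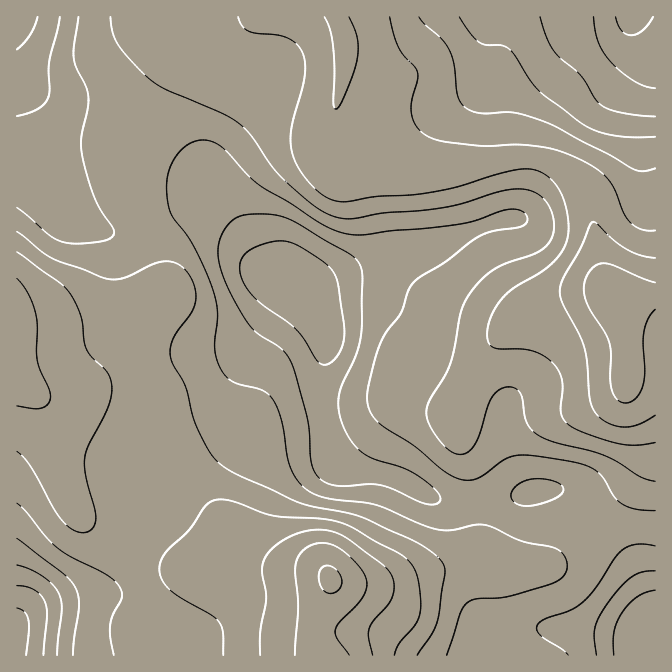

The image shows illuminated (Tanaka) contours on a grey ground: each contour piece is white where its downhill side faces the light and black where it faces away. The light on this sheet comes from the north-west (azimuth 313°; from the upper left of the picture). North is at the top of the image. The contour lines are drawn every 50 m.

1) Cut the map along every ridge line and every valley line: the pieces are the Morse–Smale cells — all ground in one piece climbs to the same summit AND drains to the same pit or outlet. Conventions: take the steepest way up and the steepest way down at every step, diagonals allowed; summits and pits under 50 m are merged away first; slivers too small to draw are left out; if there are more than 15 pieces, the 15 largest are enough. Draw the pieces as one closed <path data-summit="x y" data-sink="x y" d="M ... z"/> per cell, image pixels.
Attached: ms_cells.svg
<path data-summit="614 297" data-sink="278 280" d="M255 16l-102 1 13 26 2 30-22 40-12 34-8 16 2 17 18 40 64-24 10 0 11 12 33 60 10 10 26 13 11 11 12 23 3 12 0 15-5 21 0 34 10 46 7 11 14 5 26 4 19 5 35 20 20 5 56-5 27-7 24-2 16 7 24 22 35-38 7-12 3-15-3-21-8-19-7-23 0-50-7-32-5-11-7-4-23 0-25 5-24 8-8-2-14-16-19-31-28-84-4-5-14 0-14 3-44 0-15-3-17-5-13-7-6-6-5-13 0-14-6 5-8 1-22-1-31-9-17-10-19-17-3-7 0-22 6-21z"/><path data-summit="614 297" data-sink="632 17" d="M655 16l-317 0 0 4 6 15 2 20-3 25-9 33 2 30 9 13 13 7 32 8 44 0 78-13 23 0 14 3 18 10 14 14 8 15 10 62 5 18 7 13 4 5 19 0 21-4z"/><path data-summit="17 335" data-sink="278 280" d="M220 196l-10 0-62 24 13 47 2 25-33 29-18 8-22 4-74 0 0 49 2 2 26 14 8 1 56-1 30 11 16 13 15 33 18 21 38-30 17-8 25-2 50-8 9 2-5-23 0-34 5-21 0-15-3-12-12-23-11-11-26-13-10-10-33-60z"/><path data-summit="330 580" data-sink="278 280" d="M320 428l-32 3-21 5-25 2-17 8-37 31 31 41 12 37 8 9 25 5 53 2 8 3 10 9 15 1 42-1 66-19 16 0 23 7 31 0 19-5 28-30 23-18-23-22-16-7-12 0-39 9-13 0-30 5-23-2-14-5-31-18-19-5-26-4-14-5-7-11-3-18z"/><path data-summit="330 580" data-sink="17 635" d="M187 476l-27 30-17 6-9 23-16 33-13 16-20 9-45 11-16 10-8 8 1 34 304-1-5-13 0-18 15-44-6-6-8-3-53-2-25-5-8-9-12-37-13-20z"/><path data-summit="330 580" data-sink="647 635" d="M599 519l-5 2-19 15-28 30-8 3-42 2-23-7-16 0-66 19-42 1-18-3-16 43 0 18 3 12 3 2 333 0 1-24-5-2 2-15-12-33-15-28z"/><path data-summit="17 335" data-sink="17 635" d="M17 383l0 238 7-7 16-10 45-11 20-9 13-16 16-33 9-23 17-6 26-29-17-22-15-33-16-13-30-11-30 0-1 1-33-1z"/><path data-summit="614 297" data-sink="17 17" d="M152 16l-136 1 0 68 12 15 10 22 8 36 2 32 6 12 13 14 18 10 17 5 18 0 26-11-18-40-2-17 8-16 12-34 22-40-2-30z"/><path data-summit="17 335" data-sink="17 17" d="M28 184l-12 1 1 148 73 0 22-4 18-8 33-29-2-25-14-46-27 10-25-2-28-13-22-28z"/><path data-summit="614 297" data-sink="647 635" d="M535 158l-23 0-53 9 7 6 12 39 25 61 15 22 12 11 54-13 26 1 1-2-7-12-5-18-8-55-7-17-22-22-13-7z"/><path data-summit="614 297" data-sink="647 635" d="M337 16l-80 0-16 16-10 18-3 13 0 22 3 7 19 17 17 10 31 9 22 1 12-3 11-46 3-25-2-20z"/><path data-summit="614 297" data-sink="647 635" d="M655 294l-41 4 5 10 7 32 0 50 7 23 8 19 3 21-3 15-7 12-36 38 28 36 15 28 12 33-1 16 4-1z"/><path data-summit="330 580" data-sink="17 17" d="M17 86l-1 97 24 3 7 3-1-31-8-36-10-22z"/>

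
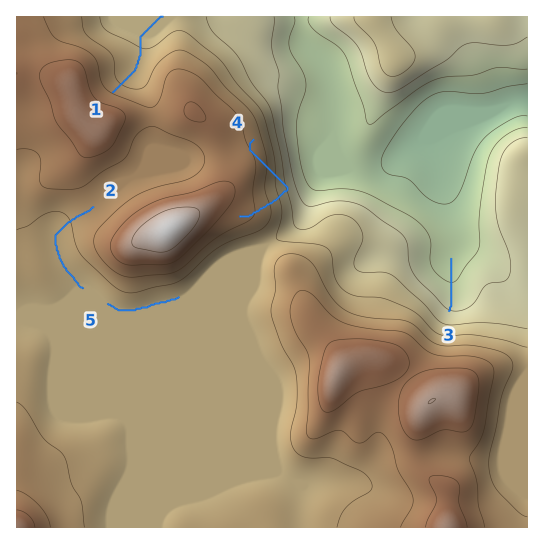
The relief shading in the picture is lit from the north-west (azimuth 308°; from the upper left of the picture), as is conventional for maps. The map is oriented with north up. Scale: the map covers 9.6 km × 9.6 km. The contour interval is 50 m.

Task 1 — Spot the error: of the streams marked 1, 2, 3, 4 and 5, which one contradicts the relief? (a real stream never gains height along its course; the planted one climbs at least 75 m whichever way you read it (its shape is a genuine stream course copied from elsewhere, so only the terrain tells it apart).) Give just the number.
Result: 4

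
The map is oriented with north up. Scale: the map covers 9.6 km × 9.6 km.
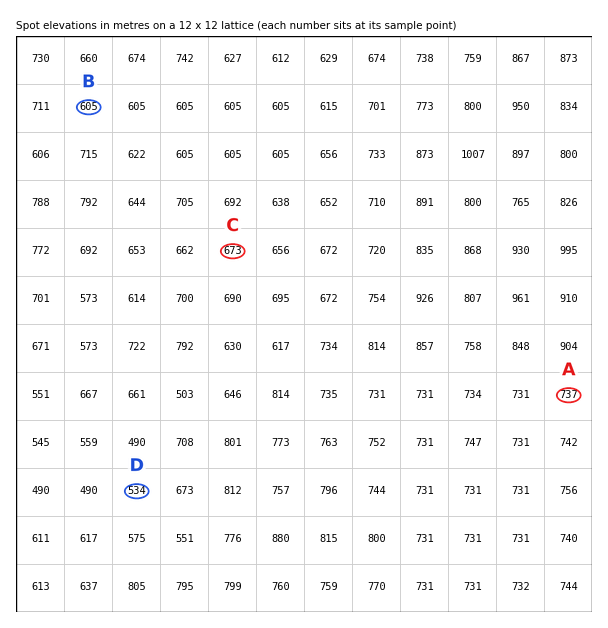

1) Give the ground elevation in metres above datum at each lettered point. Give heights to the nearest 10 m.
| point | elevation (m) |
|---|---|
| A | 740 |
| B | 600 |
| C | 670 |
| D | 530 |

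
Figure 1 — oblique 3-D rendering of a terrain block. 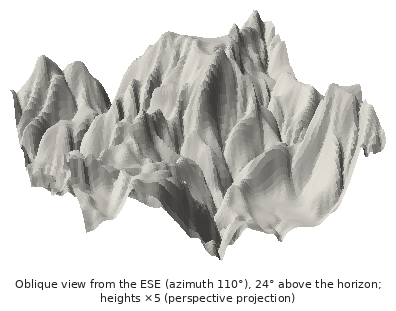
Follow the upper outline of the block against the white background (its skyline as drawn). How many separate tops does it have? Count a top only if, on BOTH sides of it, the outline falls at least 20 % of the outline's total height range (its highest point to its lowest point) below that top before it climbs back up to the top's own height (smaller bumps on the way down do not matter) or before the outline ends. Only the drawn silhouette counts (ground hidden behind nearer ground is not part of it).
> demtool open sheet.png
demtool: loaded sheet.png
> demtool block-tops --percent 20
2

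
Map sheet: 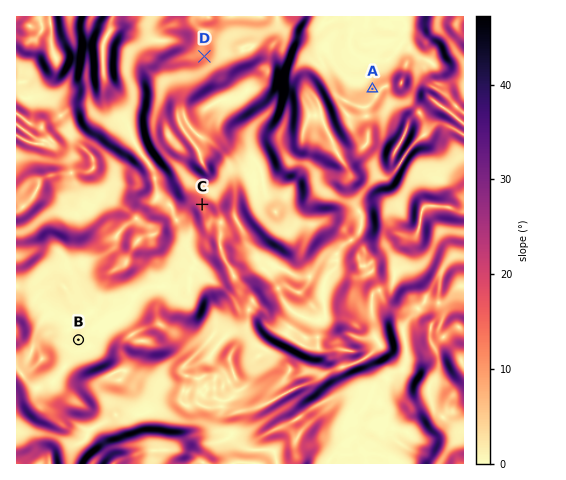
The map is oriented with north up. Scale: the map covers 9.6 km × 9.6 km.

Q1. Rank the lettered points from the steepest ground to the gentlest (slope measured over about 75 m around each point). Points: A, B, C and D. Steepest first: C D A B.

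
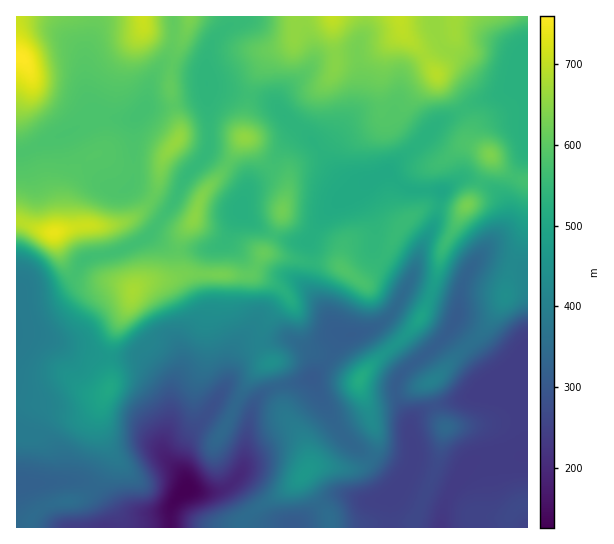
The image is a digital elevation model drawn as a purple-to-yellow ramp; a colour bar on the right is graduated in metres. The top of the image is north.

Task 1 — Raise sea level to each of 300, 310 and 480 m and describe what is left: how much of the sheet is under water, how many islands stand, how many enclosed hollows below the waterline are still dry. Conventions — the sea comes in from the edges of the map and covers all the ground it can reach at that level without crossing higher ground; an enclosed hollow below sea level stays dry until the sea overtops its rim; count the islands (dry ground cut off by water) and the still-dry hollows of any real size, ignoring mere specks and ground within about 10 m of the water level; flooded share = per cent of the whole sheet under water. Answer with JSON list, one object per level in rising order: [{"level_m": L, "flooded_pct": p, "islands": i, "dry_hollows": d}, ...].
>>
[{"level_m": 300, "flooded_pct": 14, "islands": 1, "dry_hollows": 0}, {"level_m": 310, "flooded_pct": 16, "islands": 1, "dry_hollows": 0}, {"level_m": 480, "flooded_pct": 47, "islands": 3, "dry_hollows": 0}]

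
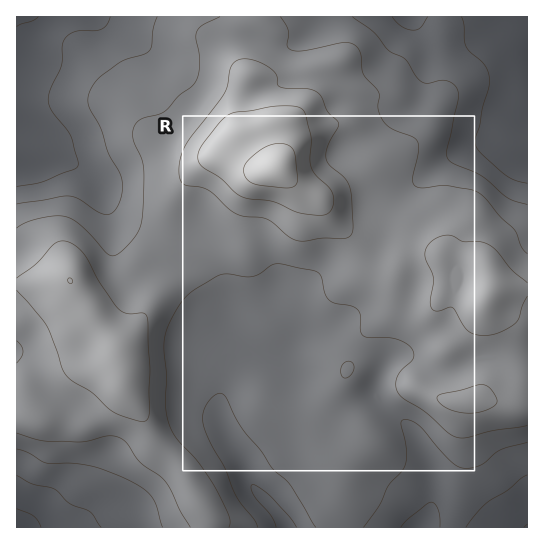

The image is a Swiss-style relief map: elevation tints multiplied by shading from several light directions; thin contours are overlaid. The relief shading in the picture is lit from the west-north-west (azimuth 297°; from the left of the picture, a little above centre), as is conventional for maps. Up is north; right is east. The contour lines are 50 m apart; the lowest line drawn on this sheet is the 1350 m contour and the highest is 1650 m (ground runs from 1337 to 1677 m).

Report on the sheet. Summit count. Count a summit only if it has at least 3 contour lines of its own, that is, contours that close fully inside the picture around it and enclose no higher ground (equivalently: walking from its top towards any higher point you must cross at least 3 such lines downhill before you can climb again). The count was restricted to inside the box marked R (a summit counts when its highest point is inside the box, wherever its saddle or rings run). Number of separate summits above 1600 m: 1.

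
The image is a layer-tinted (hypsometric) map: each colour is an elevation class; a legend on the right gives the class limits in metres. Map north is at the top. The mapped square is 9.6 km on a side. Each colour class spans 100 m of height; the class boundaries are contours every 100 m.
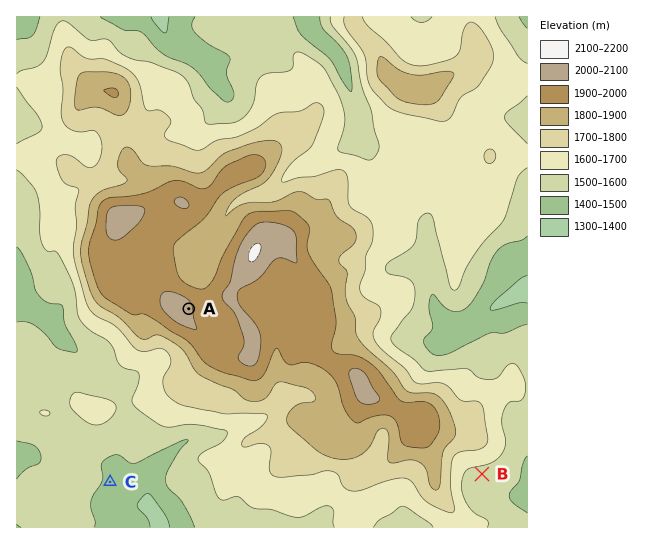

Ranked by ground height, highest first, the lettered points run A B C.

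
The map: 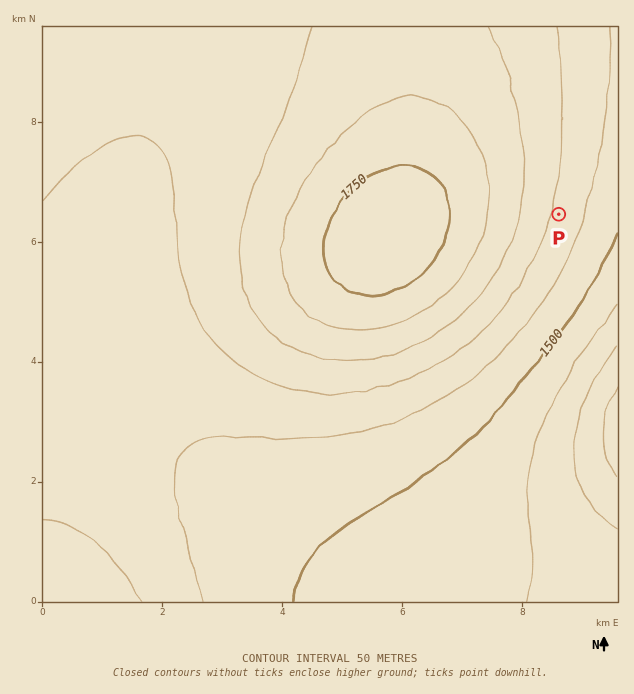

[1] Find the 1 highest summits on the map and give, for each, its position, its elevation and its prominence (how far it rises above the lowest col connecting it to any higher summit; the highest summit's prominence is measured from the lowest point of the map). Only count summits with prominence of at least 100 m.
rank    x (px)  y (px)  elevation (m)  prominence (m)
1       388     235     1786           464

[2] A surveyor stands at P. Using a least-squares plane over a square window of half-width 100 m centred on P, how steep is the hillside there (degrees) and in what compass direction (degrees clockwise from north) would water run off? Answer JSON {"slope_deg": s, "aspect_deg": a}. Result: {"slope_deg": 5, "aspect_deg": 106}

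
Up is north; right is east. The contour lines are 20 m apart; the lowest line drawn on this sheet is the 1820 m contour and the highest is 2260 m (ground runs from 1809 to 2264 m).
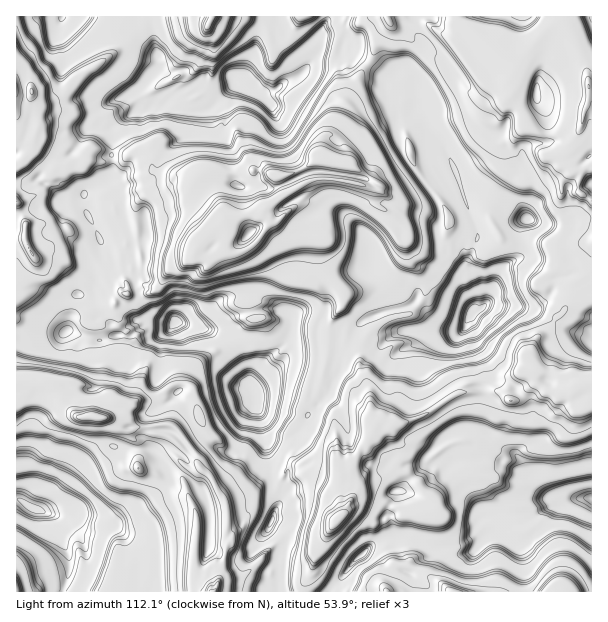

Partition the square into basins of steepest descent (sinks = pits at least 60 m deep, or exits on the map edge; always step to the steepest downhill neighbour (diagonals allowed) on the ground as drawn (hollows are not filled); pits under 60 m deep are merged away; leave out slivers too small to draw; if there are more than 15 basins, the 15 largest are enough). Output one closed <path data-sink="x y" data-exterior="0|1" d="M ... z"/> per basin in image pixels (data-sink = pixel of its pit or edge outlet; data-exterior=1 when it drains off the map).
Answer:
<path data-sink="222 224" data-exterior="0" d="M324 42l-5 3-1 9-21 24-15 6-6 6-12 6-3 0-9-8-18-6-4 4-11 4-6 0-13-6-12 6-5-20-12 3-15-3-20 20 6 14 6 4-14 4-14 8-6 6-4 50-5 6-16 8-5 5 1 15 17 32 0 15-10 9 4 6 0 13-4 5 0 6-8 0-6-2-10 37 27 9 7 0 9-4 20 0 16-14 33 0 11 4 22 5 21 9 7 7 6 18 3 22 4 9 0 8 6 5 25 6 8 6 9 3 28-32 10-26-2-16 12-8 8-16 7-7 25-9 4 13 7 8 60 0 13-19 12-7 18-38 19-15-3-22 6-12-11-12-26-10-10-3-16 1-7-24-12-24-28-35 2-31-7-10-7-2-7 6 0 7 5 9 0 8-4 2-10-7-4-16-10-10-12-9-20-8-1-4z"/><path data-sink="339 518" data-exterior="0" d="M390 310l-25 9-7 7-8 16-12 8 2 16-9 23-29 35-9-3-8-6-27-7 8 36 6 47 6 10-8 24 8 5 6 9 0 6-6 12 4 12-4 9 1 14 50 0 28-34 15-14 12-6 20 0 30 10 36 5 10-8 8-11 5-3 1-15-8 0-8-9-16-27-6-15-3-2-21 1-5-5 5-9 20-17 19-1 15 6 4-1-5-3-5-6 6-27-4-12 4-17-4-12-7-13-3-14-5-9-6 7-60 0-5-5z"/><path data-sink="590 87" data-exterior="0" d="M591 16l-262 0-9 19-8 12 3 9 4-5 0-6 5-3 14 2 4 3 0 3 20 8 22 19 4 16 10 7 4-2 0-8-5-9 0-7 7-6 7 2 7 10-2 31 28 35 12 24 7 24 16-1 36 13 11 12-6 12 3 22-5 5 10 2 24 21 24-8 5 2 10 12z"/><path data-sink="96 417" data-exterior="0" d="M180 322l-33 0-16 14-20 0-9 4-7 0-29-9-7 6-21 9-22-1 1 154 18 11 10 2 29 0 21 11 19 1 17-10 9-9 13-7 16-16-1-11-8-10 8-10 6 0 8 5 9-11 10-7 3 0 8 7 15 7 6 0 3-3 6-15 2-12 10-17 0-9-4-9-8-37-11-12-22-8-18-4z"/><path data-sink="17 90" data-exterior="1" d="M135 16l-119 1 1 315 48 0 3-3 10-35 6 2 8 0 0-6 4-5 0-13-4-6 10-9 0-15-17-32-1-15 5-5 20-11 3-8 2-45 6-6 14-8 14-4-6-4-6-14 21-21 1-13-2-6-17-17-3-6z"/><path data-sink="213 591" data-exterior="1" d="M255 404l-11 18-3 16-8 14-6 0-11-4-12-10-13 7-9 11-8-5-6 0-8 10 8 10 1 11-16 16-13 7-9 9-17 10-11 1 10 1 11 10 3 15 9 13 1 28 141-1 0-3-10-7-2-8 12-10 6-24-6-9-8-5 8-24-6-10-6-47-4-12-3-21z"/><path data-sink="576 389" data-exterior="0" d="M497 304l-11 0-12 8-6 9 0 6 4 6 3 14 7 13 4 12 0 8-4 6 4 15-6 27 5 6 5 3 8 11 17 6 5 5 4 14 9 5 15 18 16-2 15 5 12 0 1-158-25-11-33-20z"/><path data-sink="209 24" data-exterior="0" d="M278 16l-141 0-1 11 6 11 14 12 2 6-1 13 11 4 15-3 6 18 11-4 13 6 6 0 11-4 4-4 18 6 9 8 3 0 36-21-4-9-13-15-6-10 3-11z"/><path data-sink="452 591" data-exterior="1" d="M495 532l-7 2-8 11-10 8-39-5-3 6-8 5-10 13-7-2 0-12-5-19-18 1-30 24-20 27 192 1 1-35-3-11-2-4z"/><path data-sink="560 591" data-exterior="1" d="M590 498l-17 1-10 6-9 0-6 5-6 15-14 15-10 3 5 14 1 35 68-1 0-91z"/><path data-sink="17 591" data-exterior="1" d="M18 499l-2 1 0 91 46 1 6-17 0-21-14-26-2-10-2-4-15-4z"/><path data-sink="302 17" data-exterior="1" d="M327 16l-49 1 2 13-3 11 6 10 11 11 6 12 14-17-2-12 8-10z"/>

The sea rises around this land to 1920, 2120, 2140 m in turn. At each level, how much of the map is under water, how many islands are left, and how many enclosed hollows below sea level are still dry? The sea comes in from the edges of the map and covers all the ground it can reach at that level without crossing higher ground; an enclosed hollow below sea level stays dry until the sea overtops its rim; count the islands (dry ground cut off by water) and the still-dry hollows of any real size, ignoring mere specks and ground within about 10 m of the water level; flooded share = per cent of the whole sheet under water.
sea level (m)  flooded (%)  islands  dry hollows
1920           11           1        3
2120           94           4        0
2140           95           4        0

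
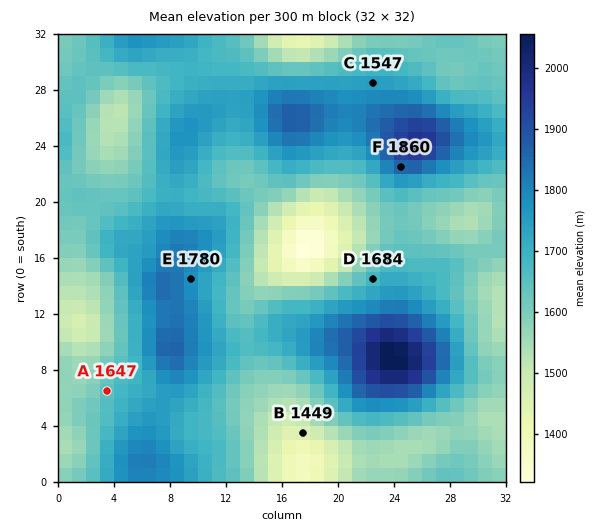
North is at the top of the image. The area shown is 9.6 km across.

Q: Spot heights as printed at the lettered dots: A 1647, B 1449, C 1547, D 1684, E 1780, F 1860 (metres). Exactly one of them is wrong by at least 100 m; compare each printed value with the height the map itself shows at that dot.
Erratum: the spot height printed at C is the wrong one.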